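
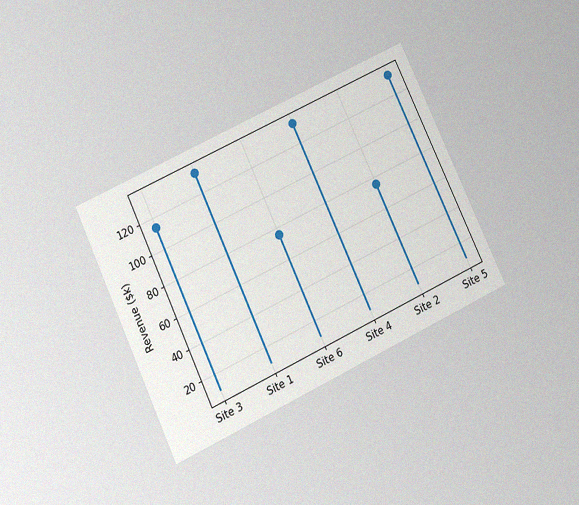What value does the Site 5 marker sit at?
The chart is tilted about 25° counter-clockwise and viewed slightly from below, with some photo noise. The Site 5 marker sits at $133k.

$133k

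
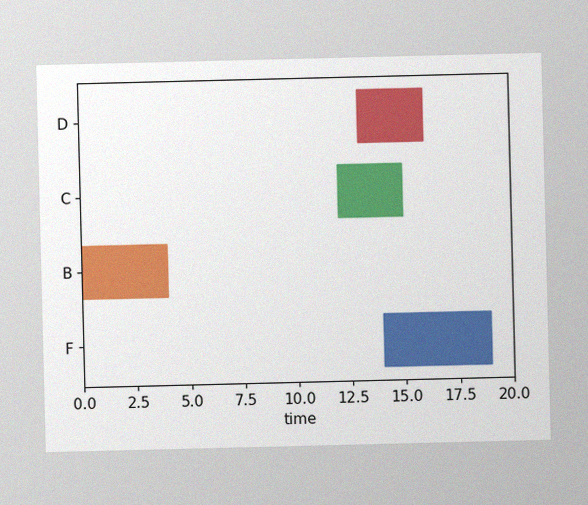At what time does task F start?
The image has some photo noise and uneven lighting. The F bar begins at t=14.

14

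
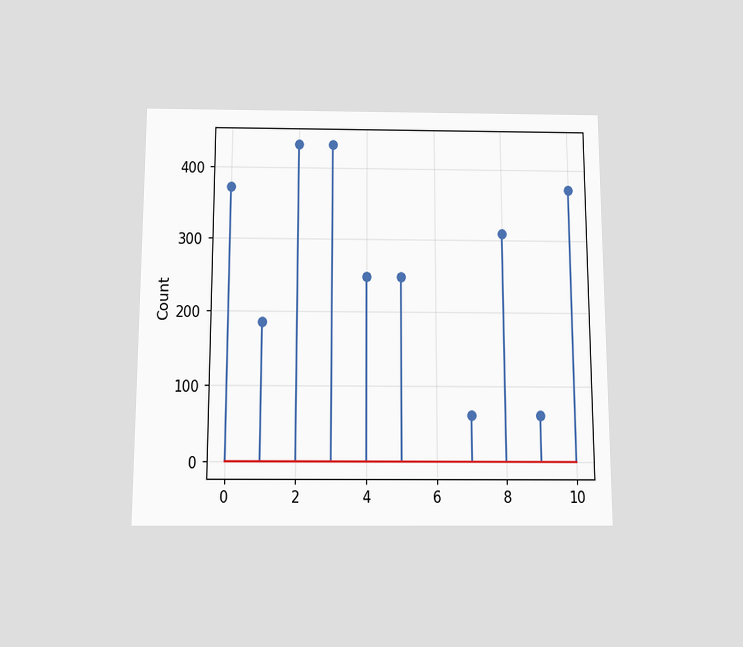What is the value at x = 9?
The chart is viewed slightly from below. The stem at x=9 reaches 62.

62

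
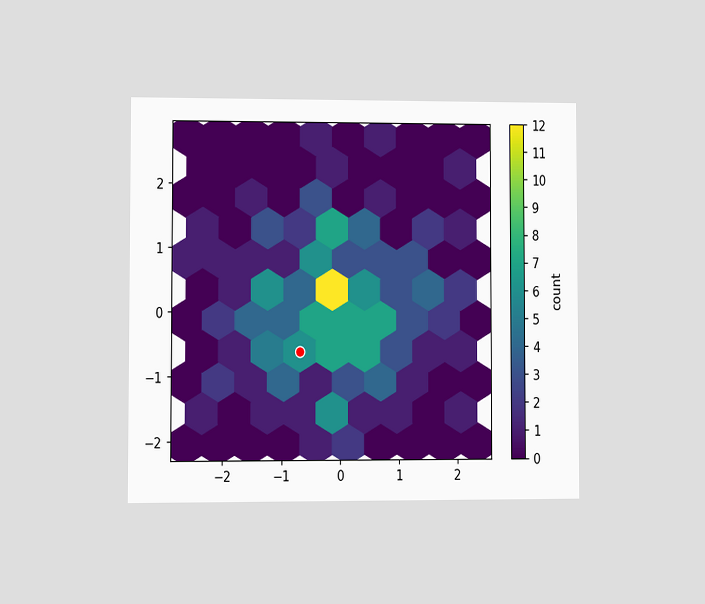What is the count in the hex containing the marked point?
6

The chart is viewed at a slight angle. The marked hex reads 6 on the colorbar.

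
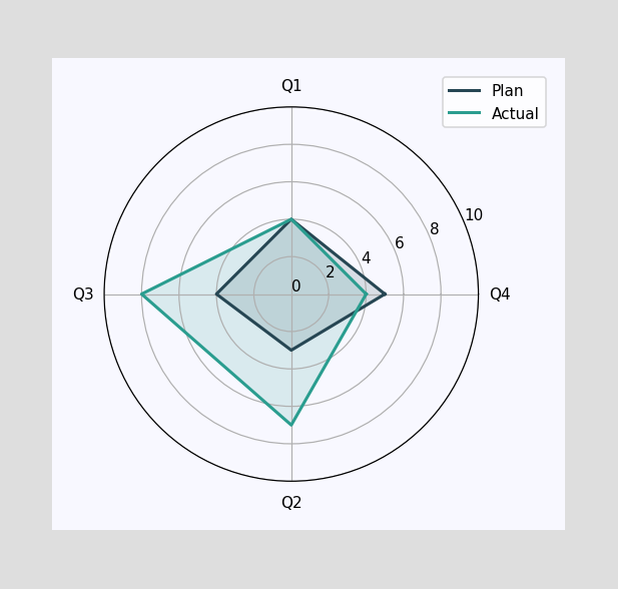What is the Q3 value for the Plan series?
On the Q3 axis, Plan reaches 4.

4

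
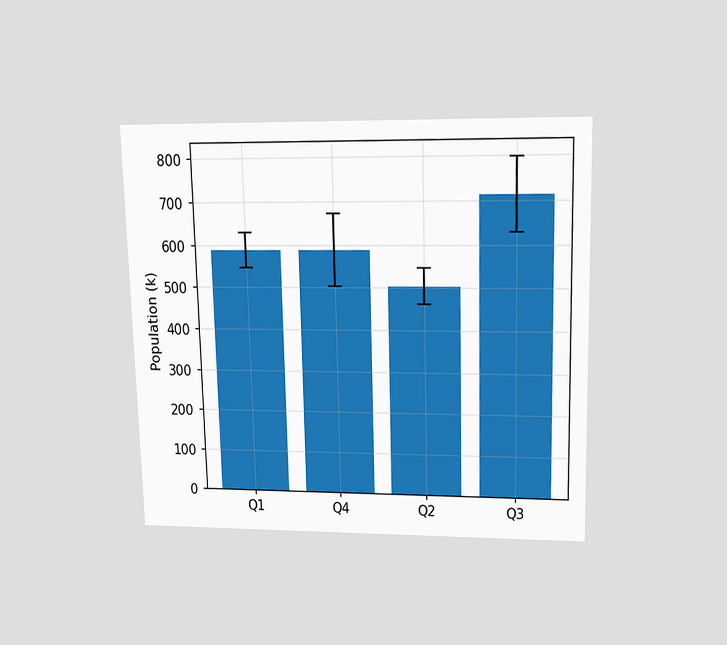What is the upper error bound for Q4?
672k

The chart is viewed slightly from above. The Q4 bar's upper whisker reaches 672k.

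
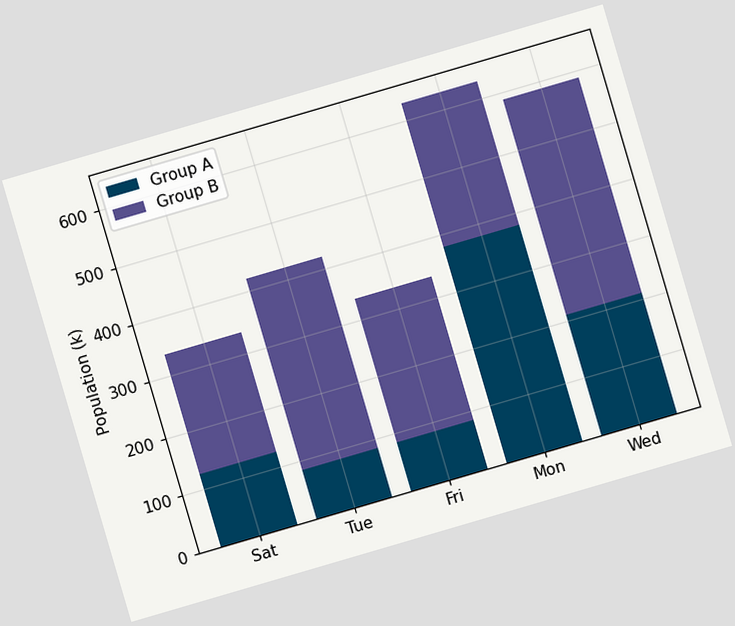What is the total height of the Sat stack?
The chart is tilted about 16° counter-clockwise. The Sat stack's top reaches 336k on the y-axis.

336k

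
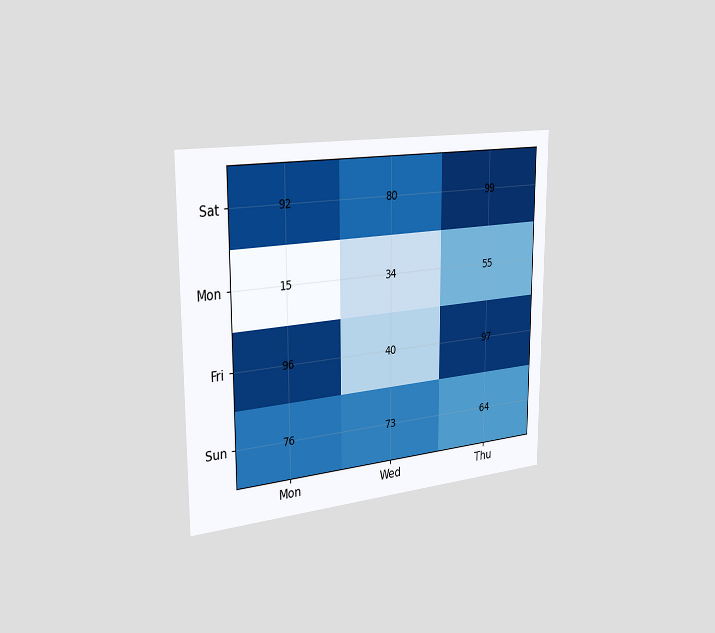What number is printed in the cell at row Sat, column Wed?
80

The chart is viewed slightly from the left. The (Sat, Wed) cell reads 80.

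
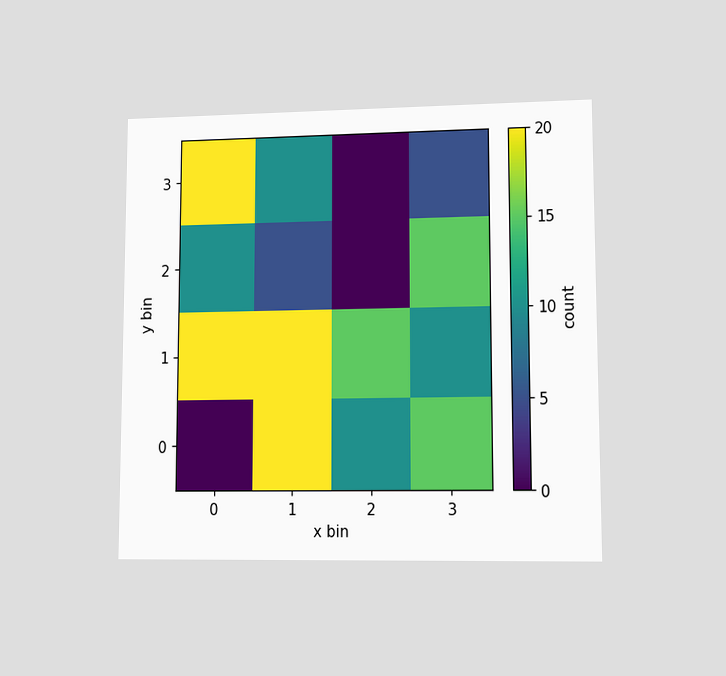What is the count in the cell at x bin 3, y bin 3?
The chart is viewed at a slight angle. Matching the cell (3, 3) against the colorbar gives 5.

5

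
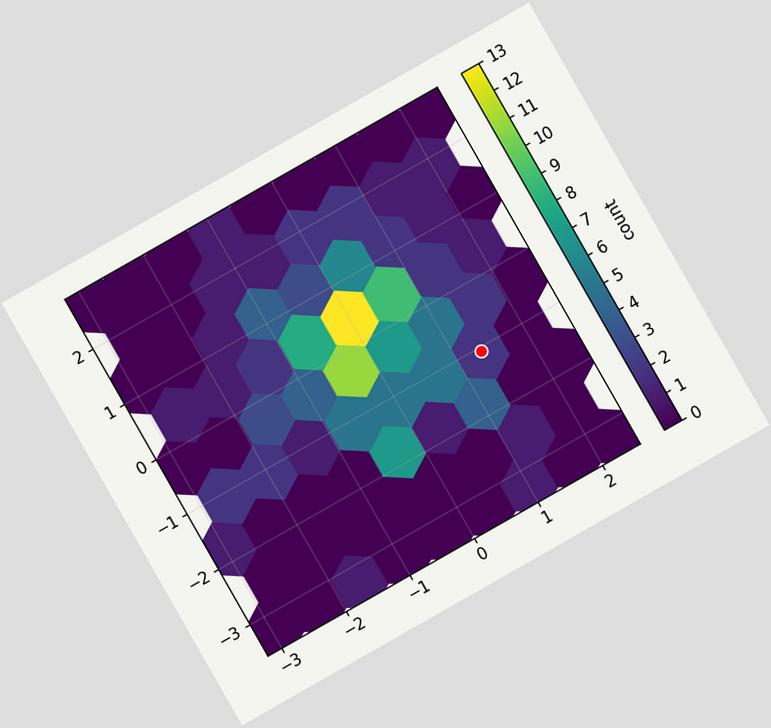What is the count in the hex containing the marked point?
The chart is tilted about 30° counter-clockwise. The marked hex reads 2 on the colorbar.

2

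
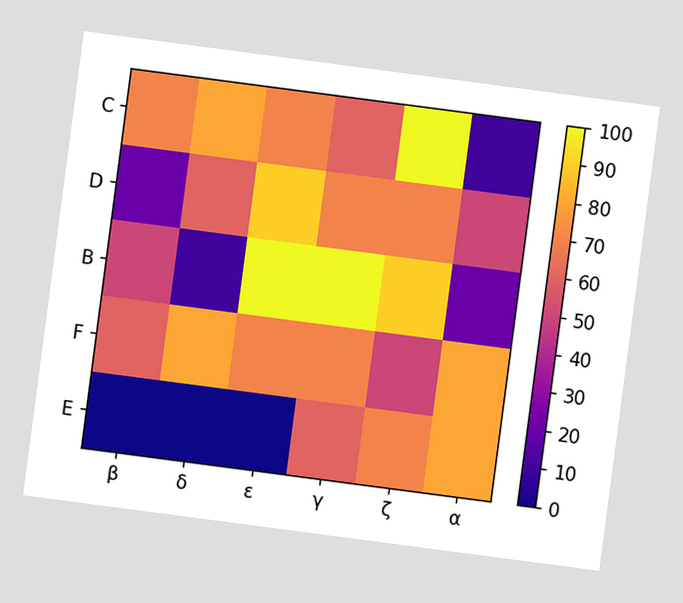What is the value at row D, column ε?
90

The chart is tilted about 7° clockwise. Matching cell (D, ε) against the colorbar gives 90.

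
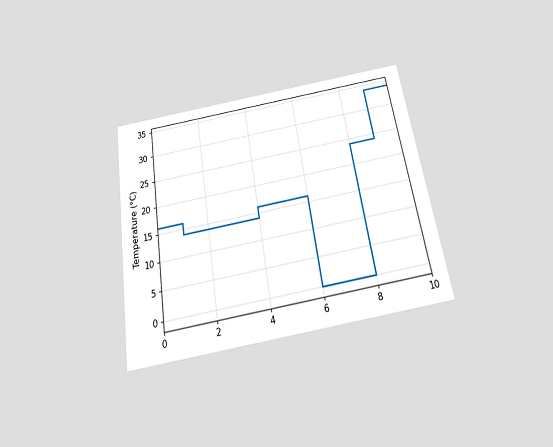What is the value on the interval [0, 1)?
The chart is tilted about 9° counter-clockwise and viewed slightly from below. On [0, 1) the step sits at 16°C.

16°C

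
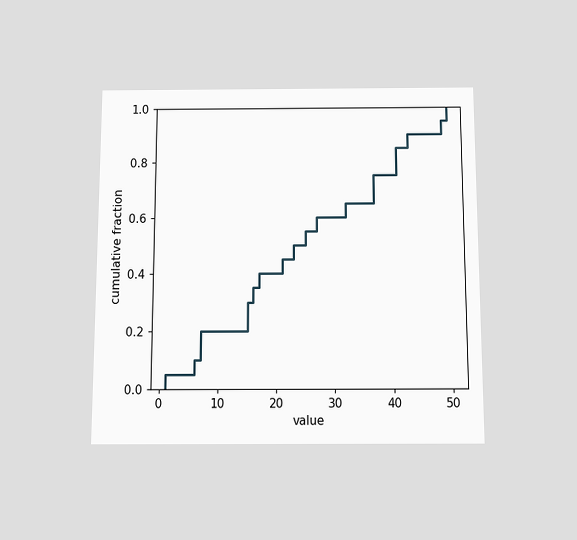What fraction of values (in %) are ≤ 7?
The chart is viewed slightly from below. At x=7 the ECDF step is at 20%.

20%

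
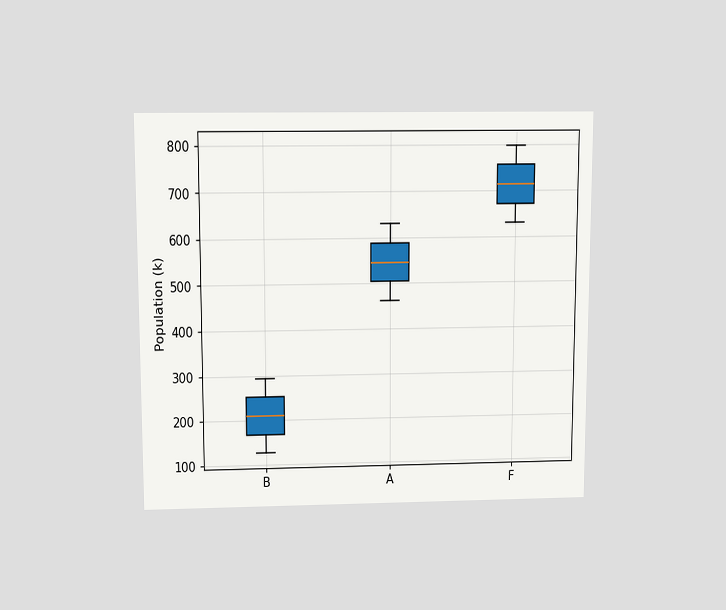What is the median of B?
210k

The chart is viewed slightly from above. The median line in the B box sits at 210k.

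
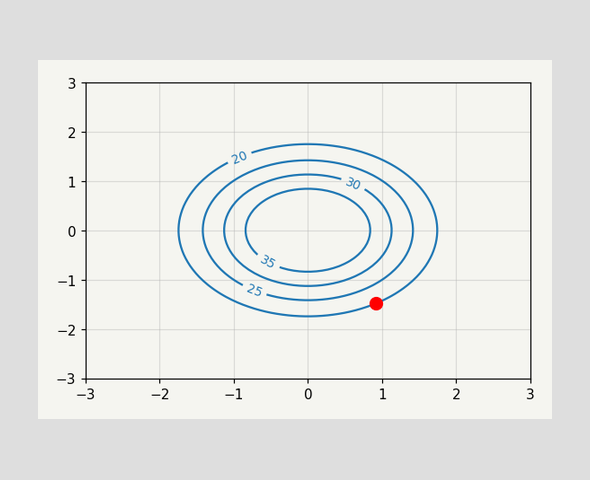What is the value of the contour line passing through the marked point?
The marked point sits on the contour labelled 20.

20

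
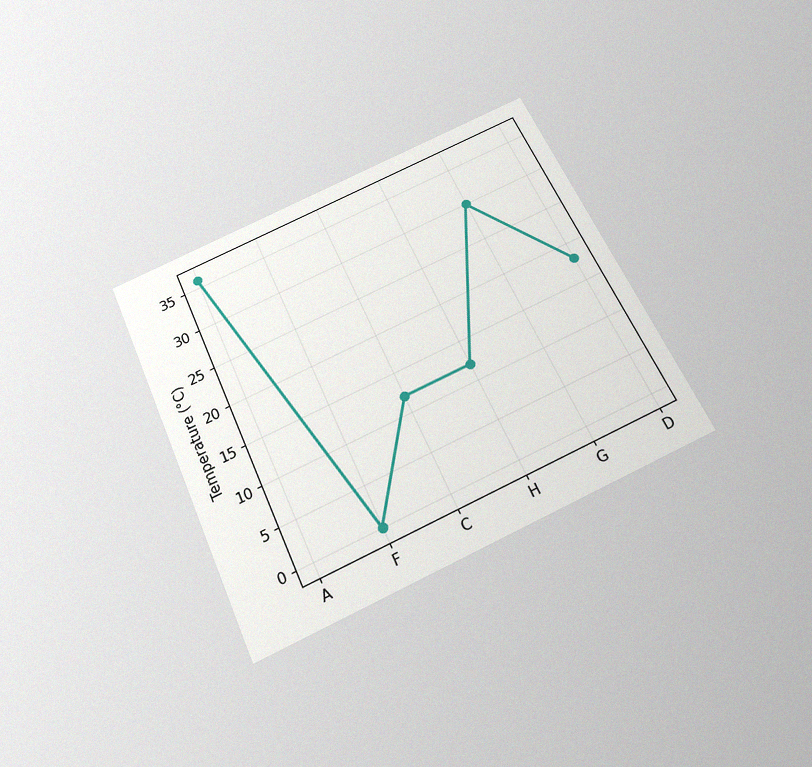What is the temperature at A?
36°C

The chart is tilted about 25° counter-clockwise and viewed slightly from below, with some photo noise. At A, the line is at 36°C.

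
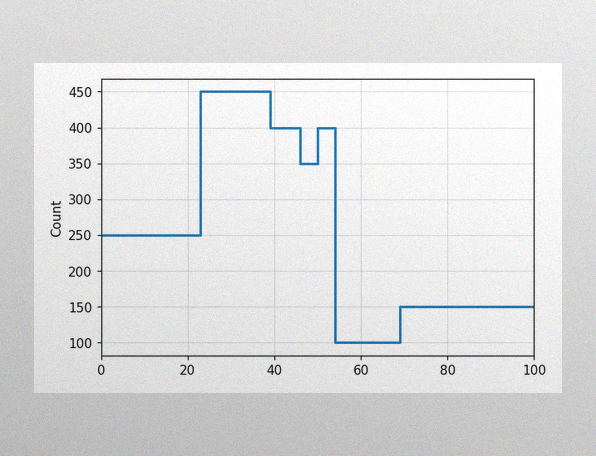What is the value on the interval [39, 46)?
400

The image has some photo noise and uneven lighting. On [39, 46) the step sits at 400.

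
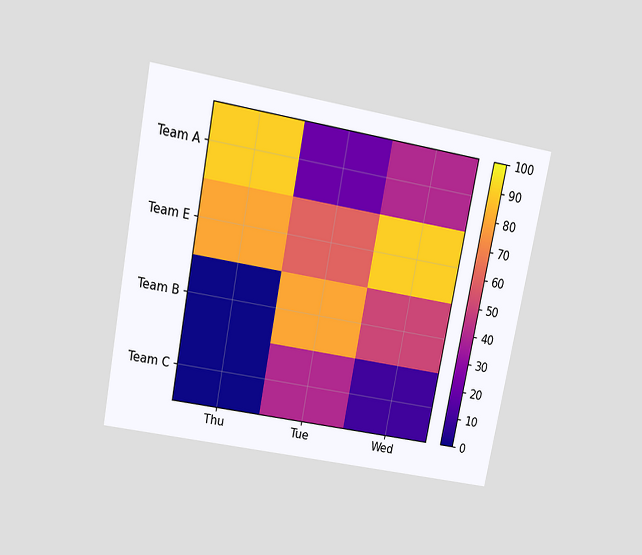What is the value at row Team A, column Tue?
20

The chart is tilted about 11° clockwise and viewed slightly from above. Matching cell (Team A, Tue) against the colorbar gives 20.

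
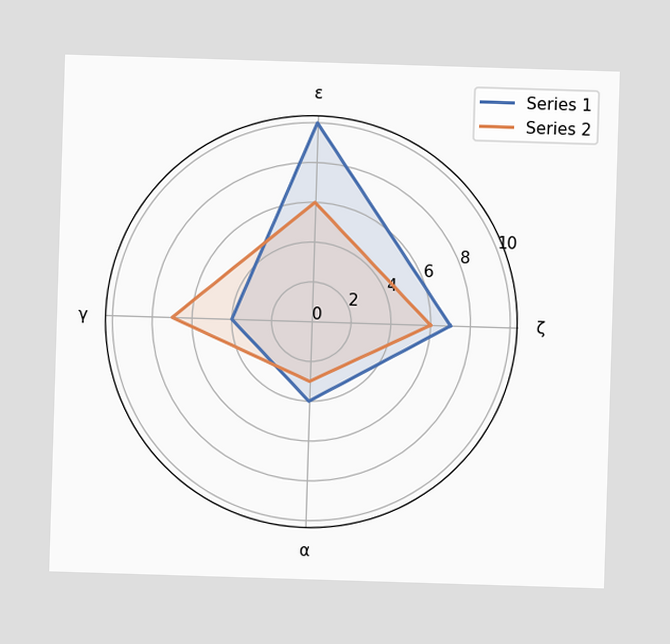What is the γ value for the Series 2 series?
7

On the γ axis, Series 2 reaches 7.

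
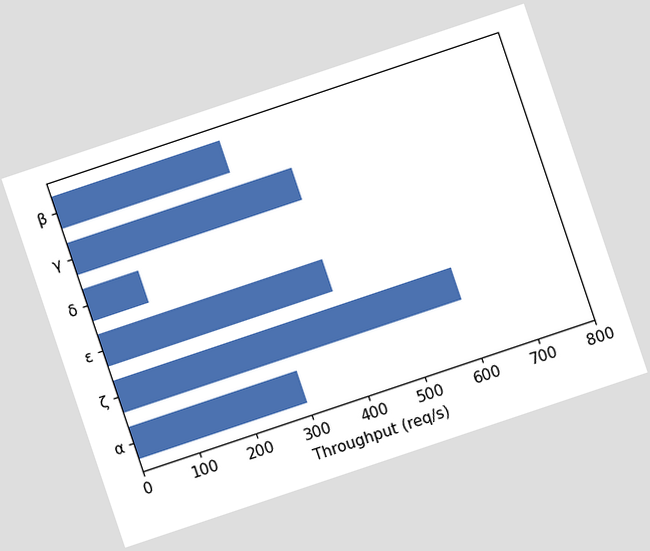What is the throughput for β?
300req/s

The chart is tilted about 19° counter-clockwise. Reading along the chart's x-axis, the β bar reaches 300req/s.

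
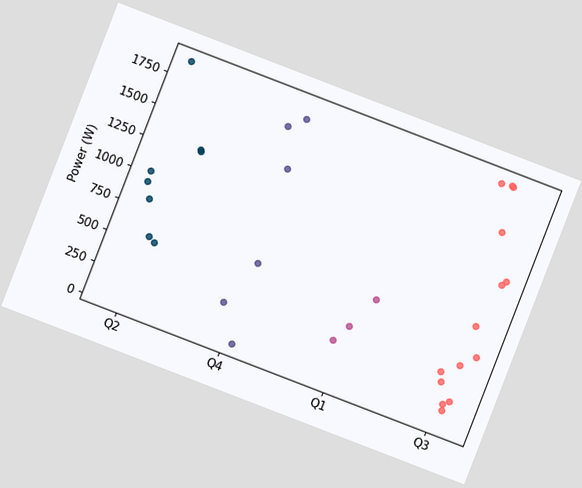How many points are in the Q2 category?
The chart is tilted about 21° clockwise. Counting the markers in the Q2 column gives 8.

8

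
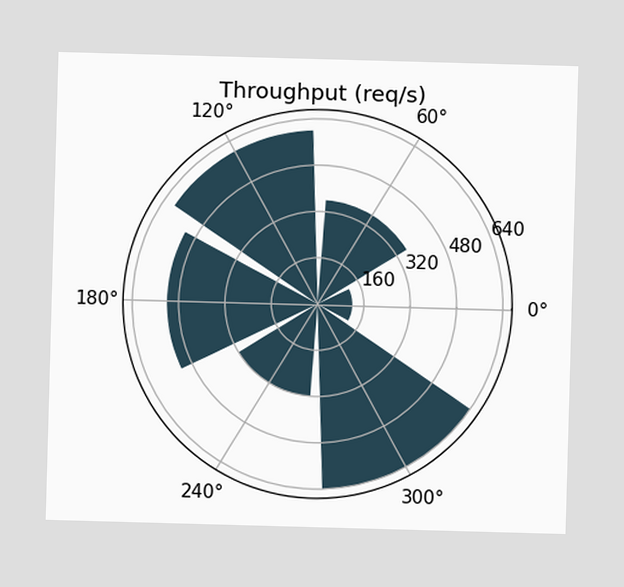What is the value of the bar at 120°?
600req/s

The bar at 120° reaches 600req/s on the radial axis.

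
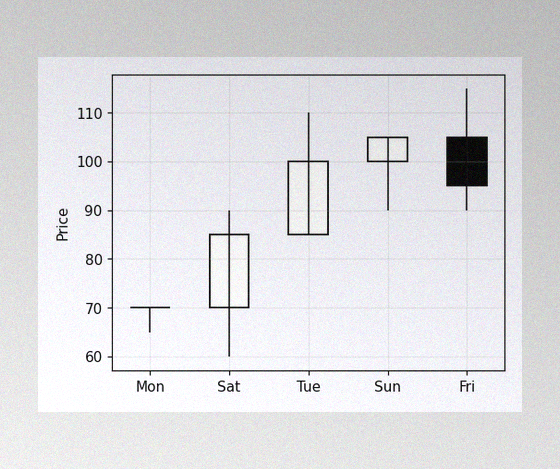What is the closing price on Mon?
70

The image has some photo noise and uneven lighting. The Mon candle closes at 70.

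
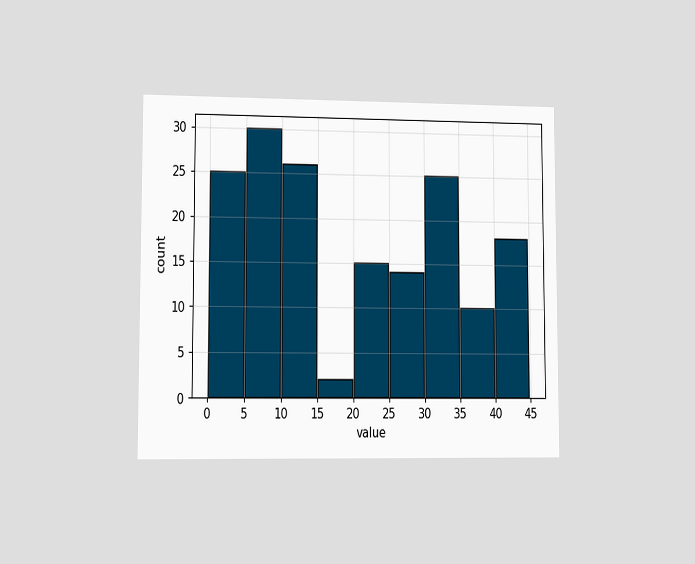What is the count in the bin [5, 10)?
30

The chart is viewed at a slight angle. The [5, 10) bin has height 30.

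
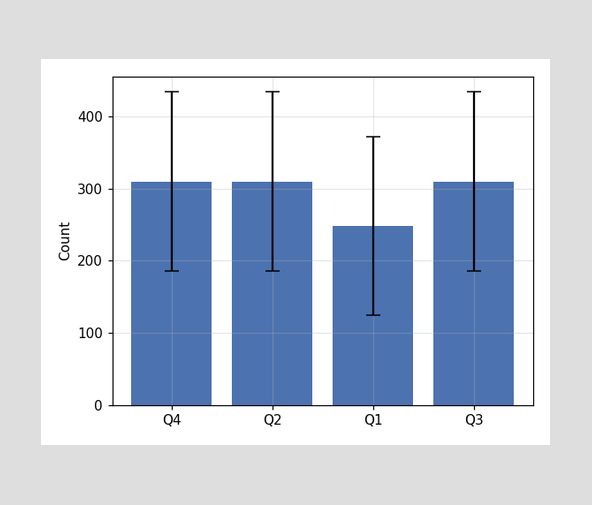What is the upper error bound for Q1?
372

The Q1 bar's upper whisker reaches 372.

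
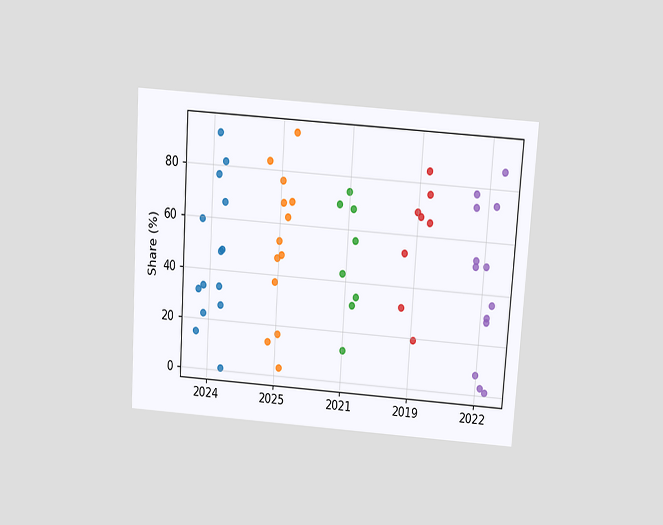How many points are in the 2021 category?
8

The chart is tilted about 4° clockwise and viewed slightly from above. Counting the markers in the 2021 column gives 8.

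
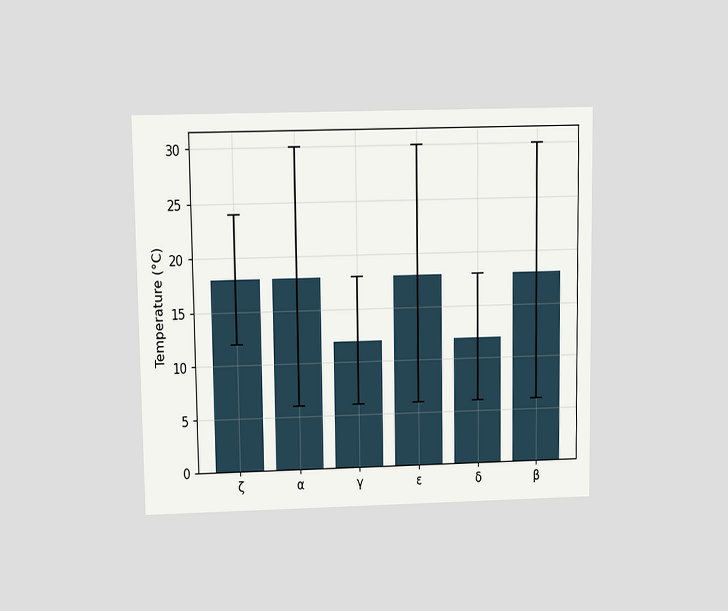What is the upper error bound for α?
30°C

The chart is viewed slightly from above. The α bar's upper whisker reaches 30°C.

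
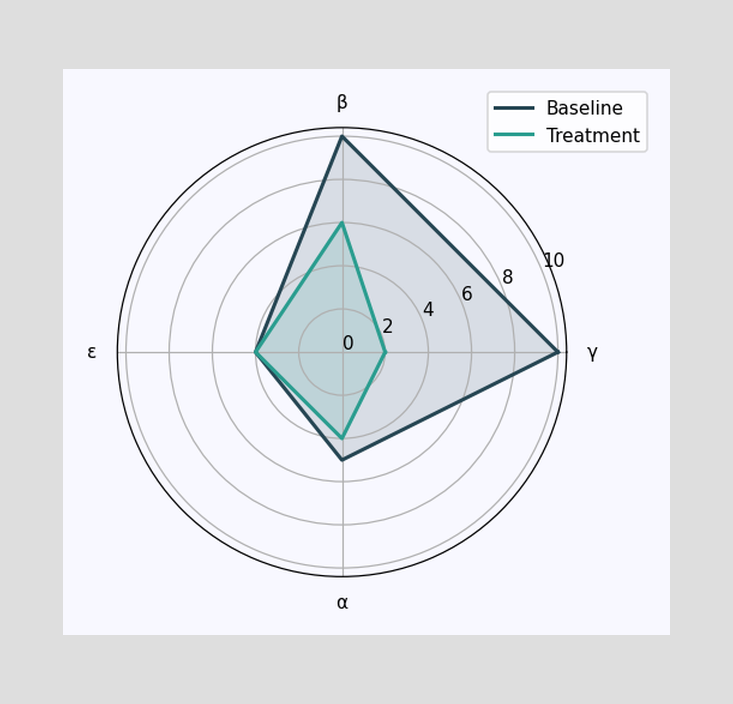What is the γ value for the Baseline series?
10

On the γ axis, Baseline reaches 10.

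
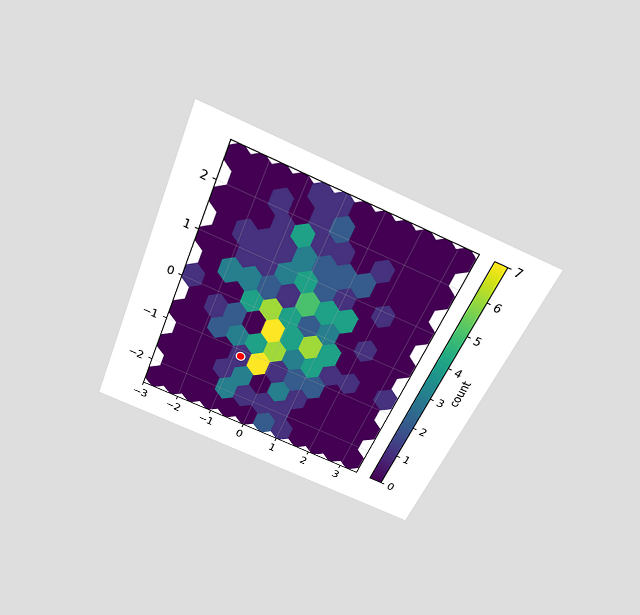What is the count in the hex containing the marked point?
The chart is tilted about 23° clockwise and viewed slightly from above. The marked hex reads 1 on the colorbar.

1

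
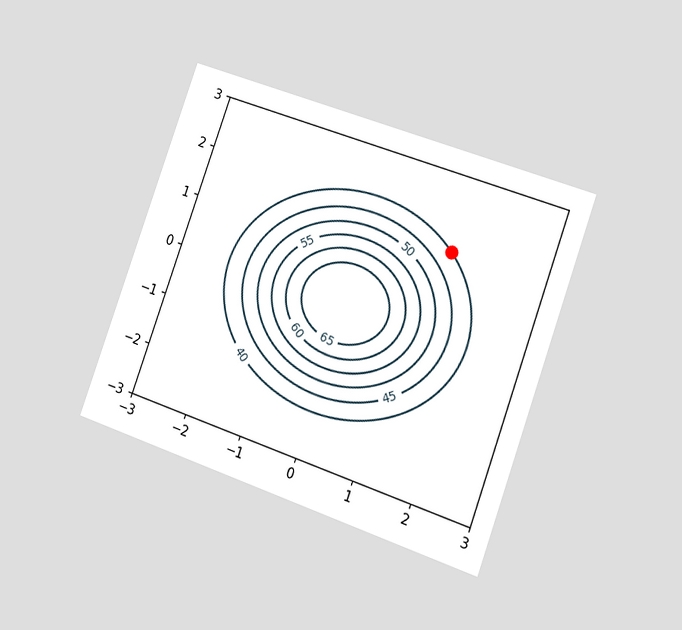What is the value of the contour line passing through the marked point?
40

The chart is tilted about 20° clockwise and viewed slightly from the right. The marked point sits on the contour labelled 40.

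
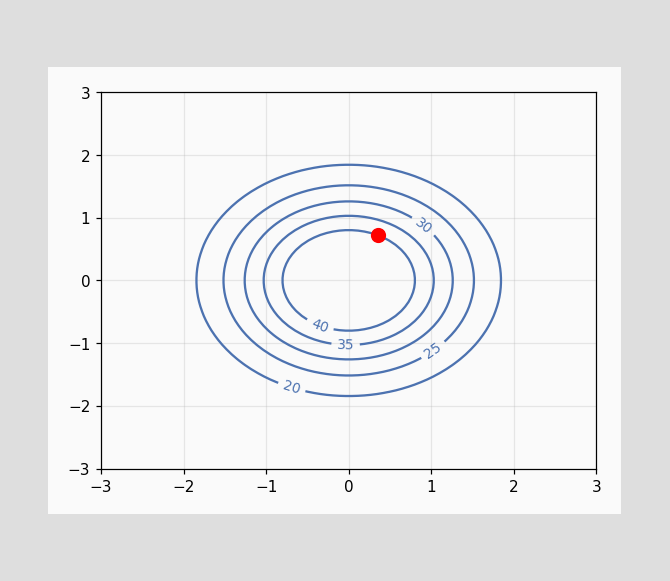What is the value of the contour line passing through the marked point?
40

The marked point sits on the contour labelled 40.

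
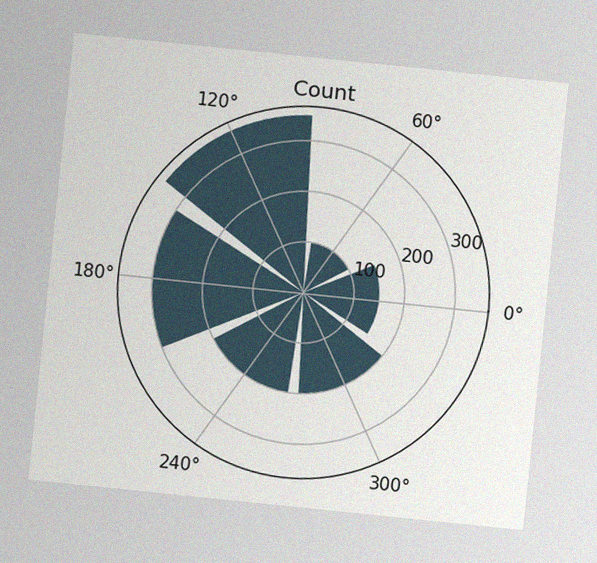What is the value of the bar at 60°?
100

The chart is tilted about 6° clockwise, with some photo noise. The bar at 60° reaches 100 on the radial axis.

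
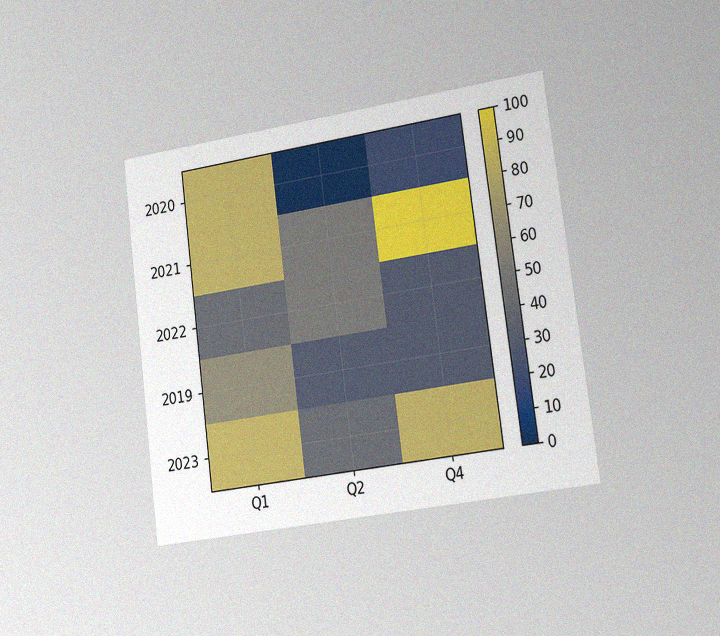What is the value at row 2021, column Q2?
The chart is tilted about 7° counter-clockwise and viewed slightly from the right, with some photo noise. Matching cell (2021, Q2) against the colorbar gives 50.

50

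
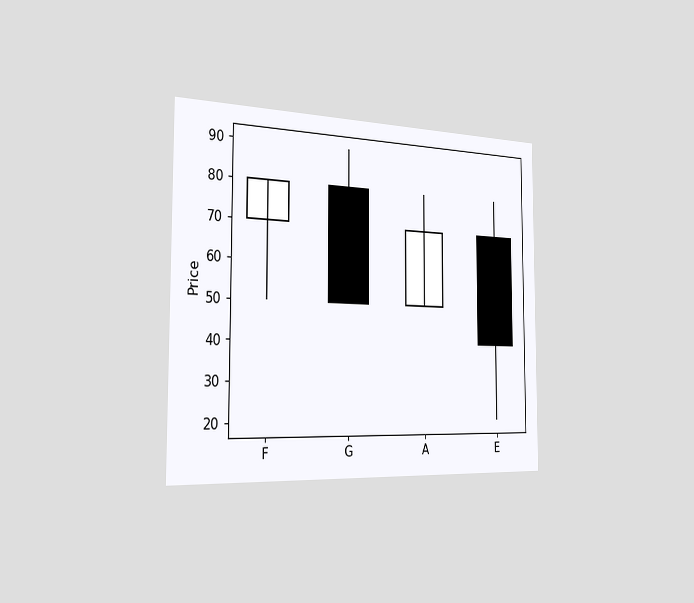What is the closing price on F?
80

The chart is viewed slightly from the left. The F candle closes at 80.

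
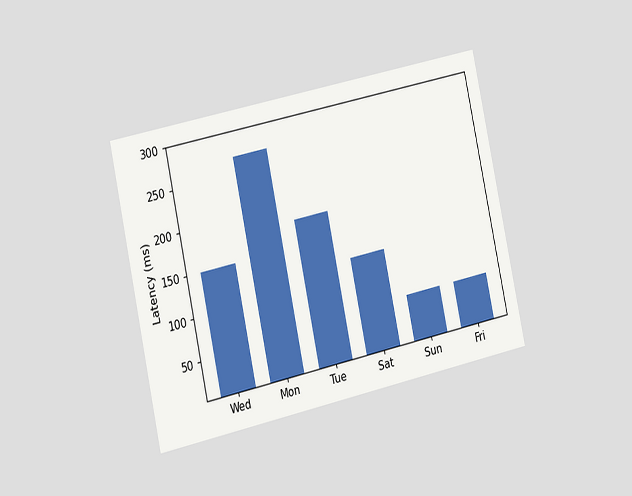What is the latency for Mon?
270ms

The chart is tilted about 12° counter-clockwise and viewed at a slight angle. Reading along the chart's y-axis, the Mon bar reaches 270ms.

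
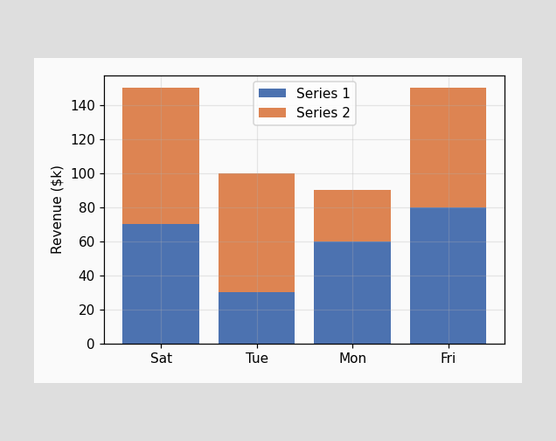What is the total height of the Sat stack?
The Sat stack's top reaches $150k on the y-axis.

$150k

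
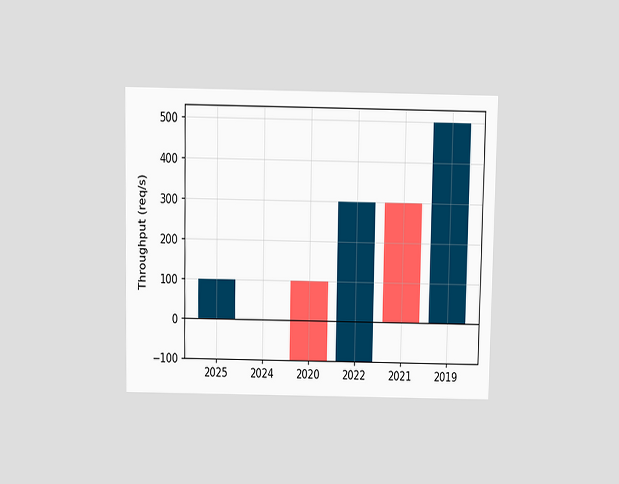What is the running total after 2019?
The chart is viewed slightly from above. After 2019 the running total reaches 500req/s.

500req/s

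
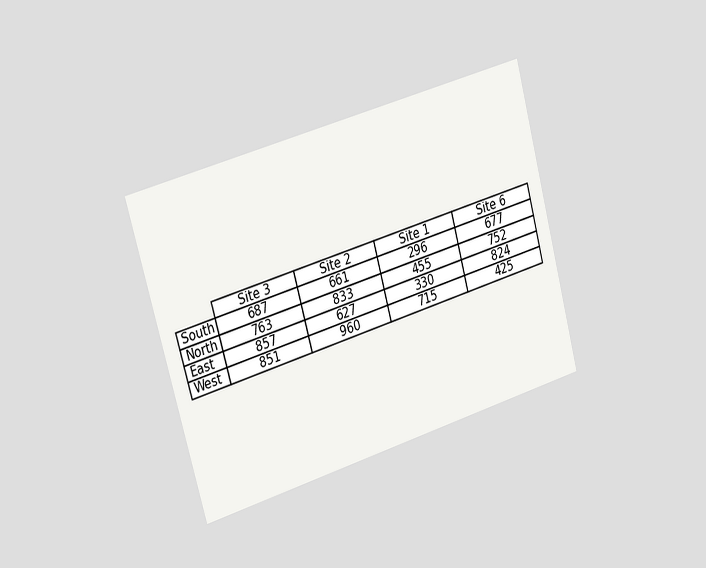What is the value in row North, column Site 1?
455

The chart is tilted about 16° counter-clockwise and viewed slightly from the left. The (North, Site 1) cell reads 455.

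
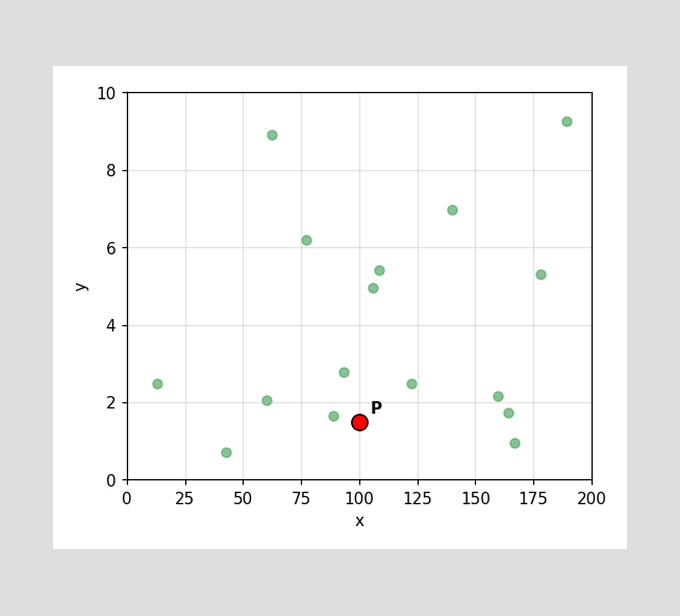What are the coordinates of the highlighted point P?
Following the gridlines from P to each axis, P sits at (100, 1.5).

(100, 1.5)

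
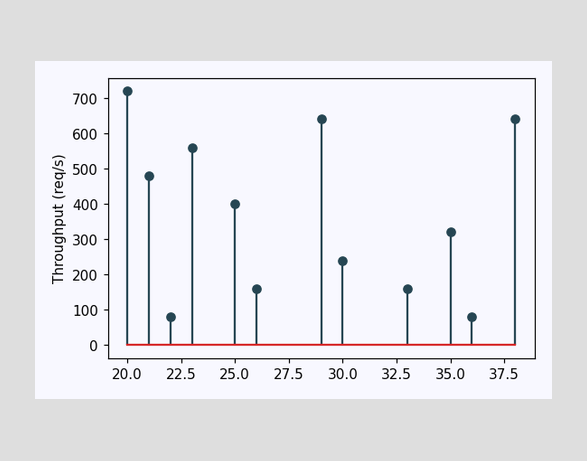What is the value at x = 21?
The stem at x=21 reaches 480req/s.

480req/s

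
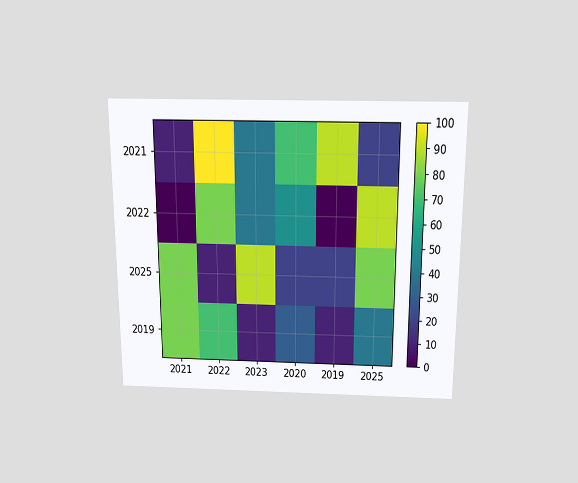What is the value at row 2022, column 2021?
0

The chart is viewed slightly from above. Matching cell (2022, 2021) against the colorbar gives 0.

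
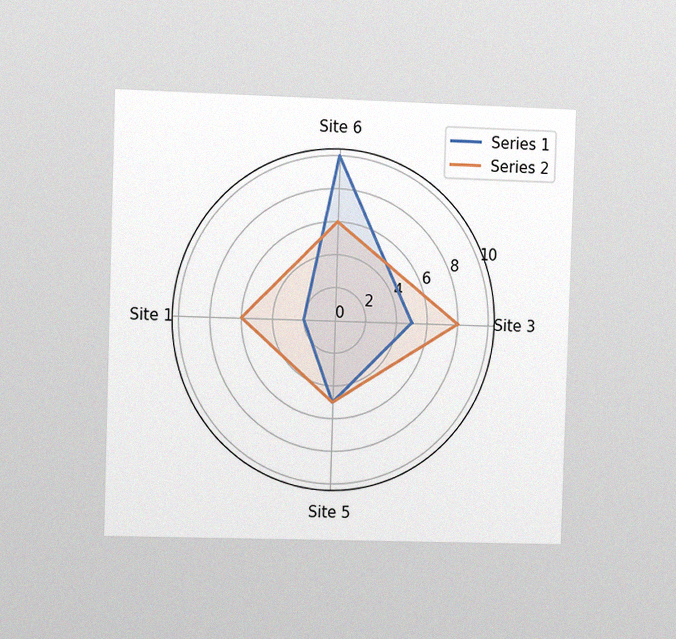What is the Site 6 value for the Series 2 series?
The chart is viewed at a slight angle, with some photo noise. On the Site 6 axis, Series 2 reaches 6.

6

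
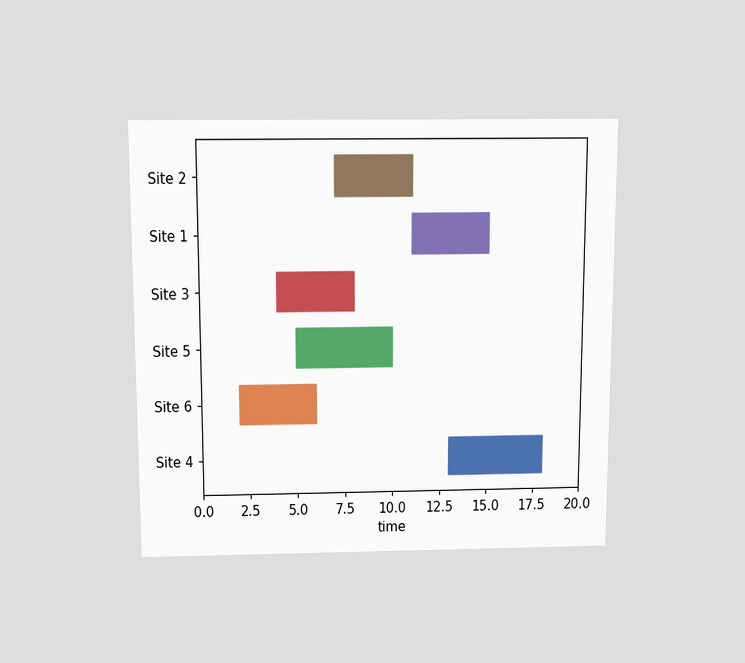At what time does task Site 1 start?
11

The chart is viewed slightly from above. The Site 1 bar begins at t=11.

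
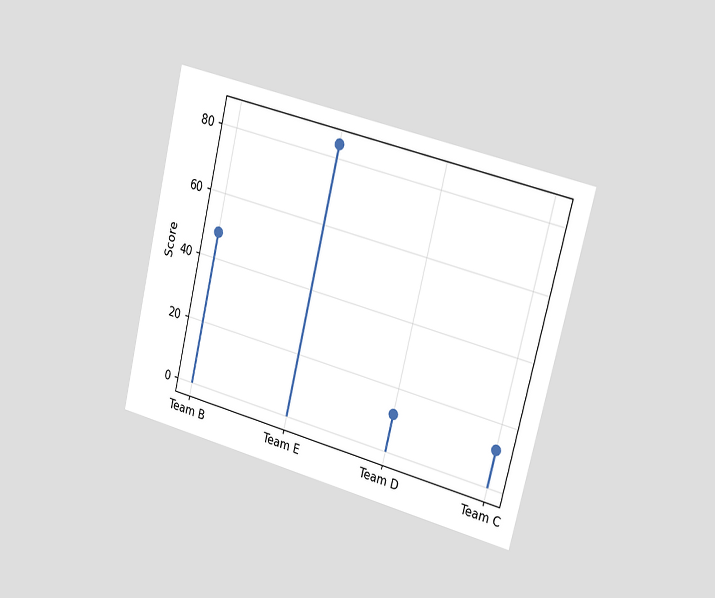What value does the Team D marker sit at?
The chart is tilted about 14° clockwise and viewed slightly from the right. The Team D marker sits at 12.

12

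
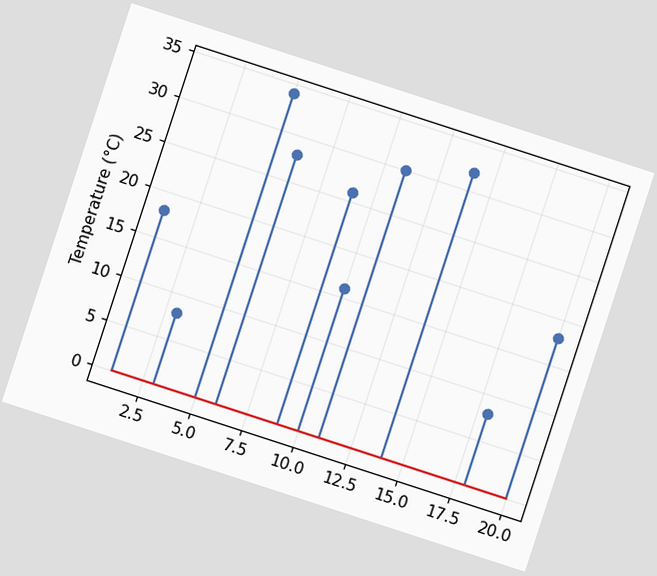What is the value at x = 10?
16°C

The chart is tilted about 18° clockwise. The stem at x=10 reaches 16°C.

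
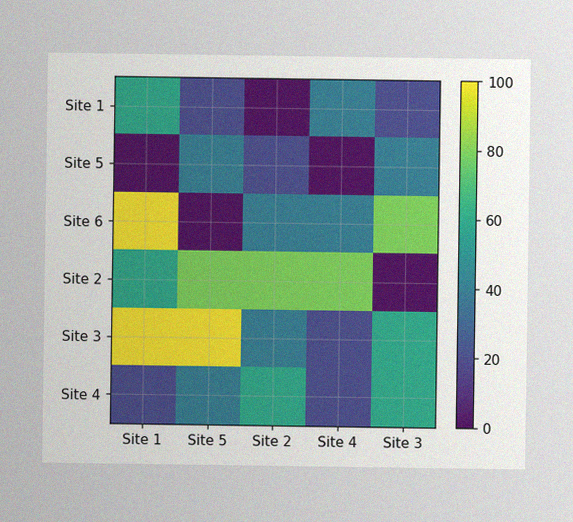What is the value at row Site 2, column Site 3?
The image has some photo noise and uneven lighting. Matching cell (Site 2, Site 3) against the colorbar gives 0.

0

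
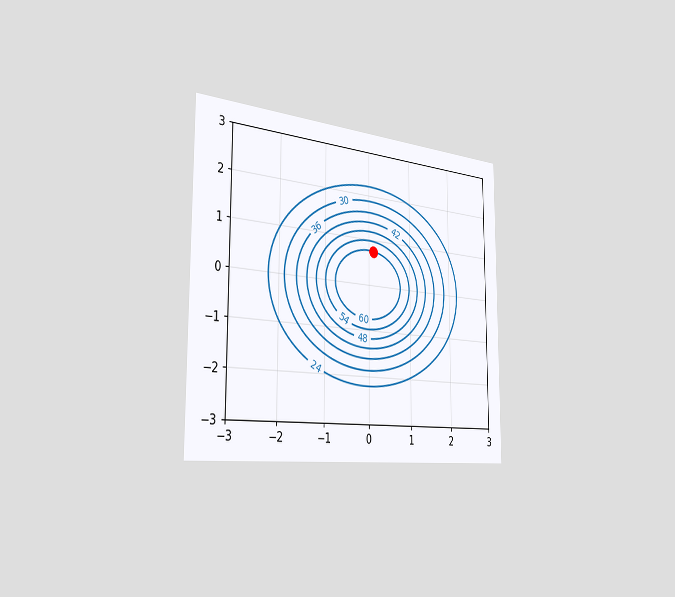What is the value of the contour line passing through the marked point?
60

The chart is viewed slightly from the left. The marked point sits on the contour labelled 60.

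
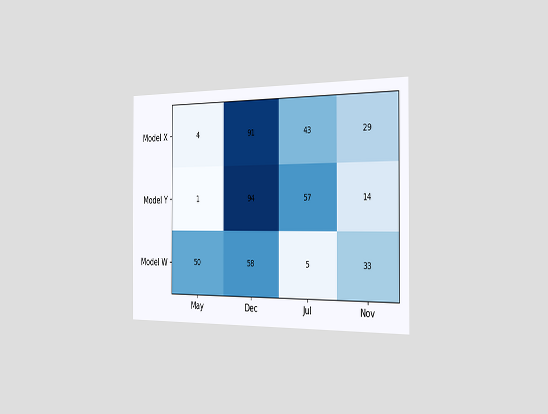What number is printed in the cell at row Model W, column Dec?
The chart is viewed slightly from the right. The (Model W, Dec) cell reads 58.

58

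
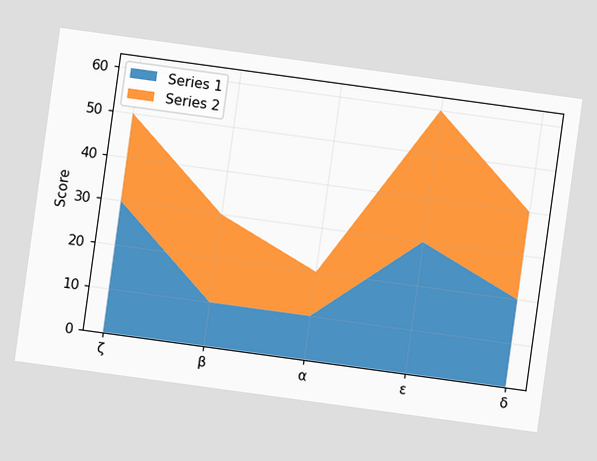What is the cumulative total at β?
The chart is tilted about 8° clockwise. The stacked total at β reaches 30.

30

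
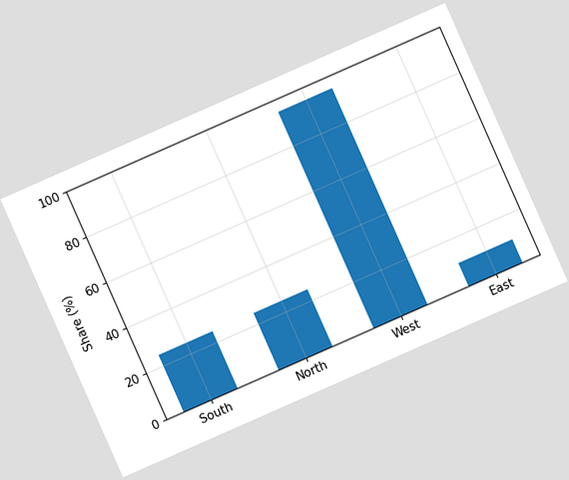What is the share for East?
10%

The chart is tilted about 24° counter-clockwise. Reading along the chart's y-axis, the East bar reaches 10%.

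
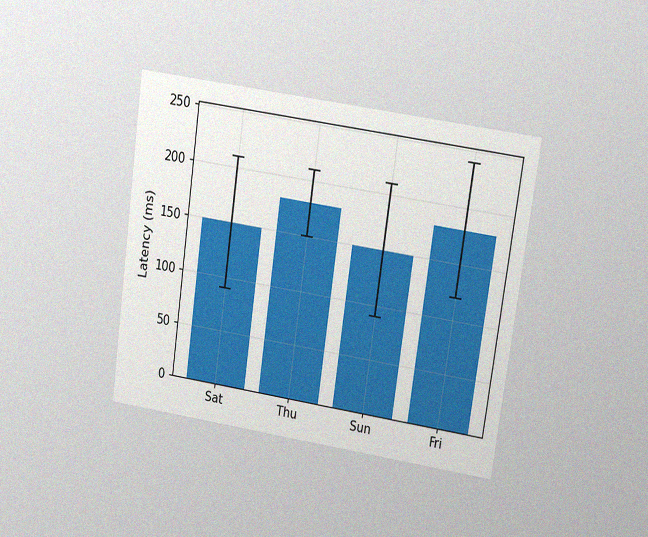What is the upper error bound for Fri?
240ms

The chart is tilted about 8° clockwise and viewed at a slight angle, with some photo noise. The Fri bar's upper whisker reaches 240ms.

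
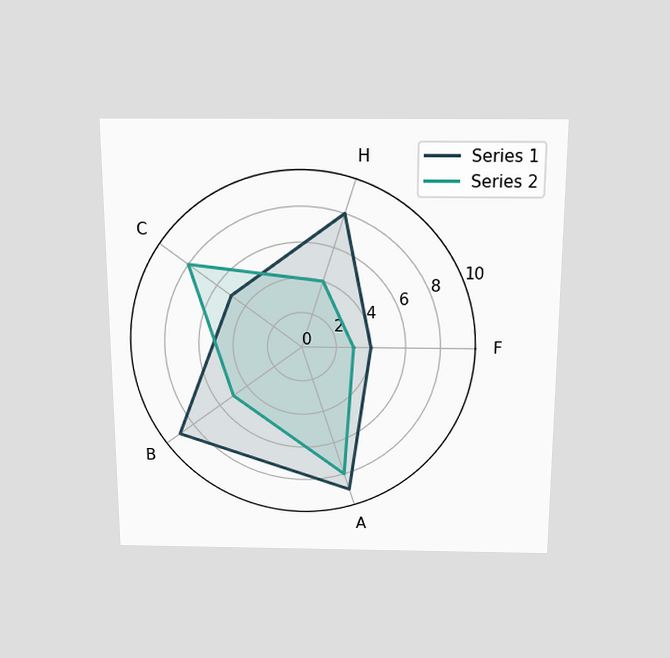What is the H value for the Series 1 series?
The chart is viewed slightly from above. On the H axis, Series 1 reaches 8.

8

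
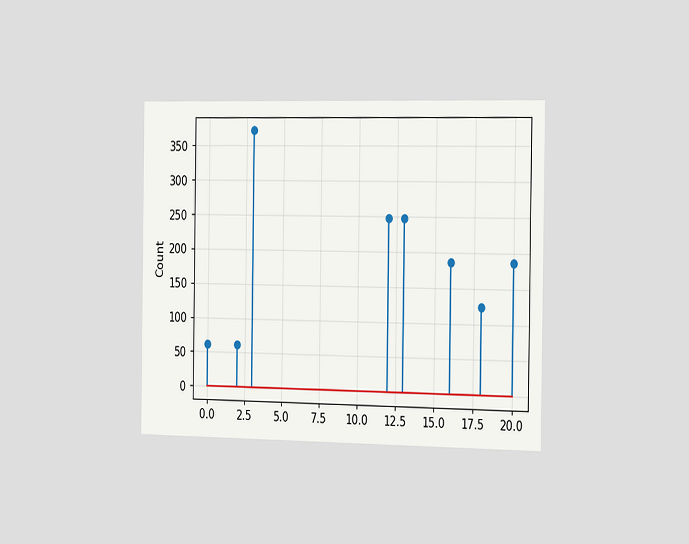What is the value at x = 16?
186

The chart is viewed slightly from the right. The stem at x=16 reaches 186.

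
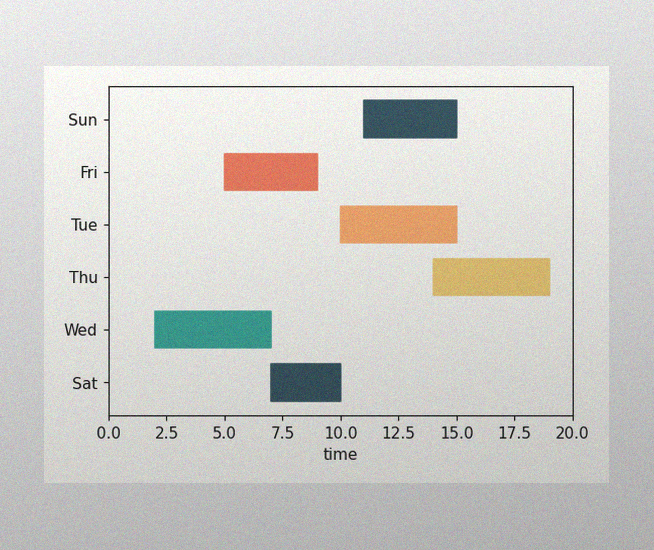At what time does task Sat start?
7

The image has some photo noise and uneven lighting. The Sat bar begins at t=7.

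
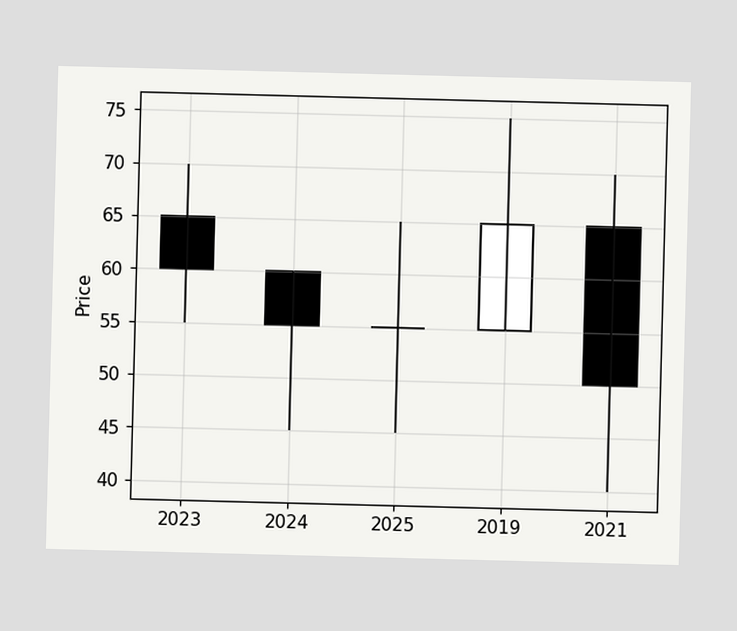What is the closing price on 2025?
55

The 2025 candle closes at 55.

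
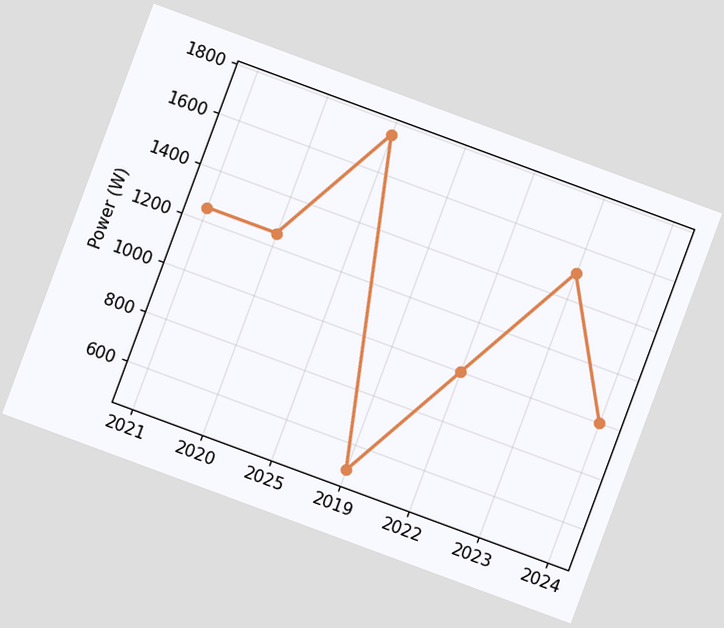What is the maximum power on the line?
The chart is tilted about 20° clockwise. The highest point is at 2025, and reading across to the y-axis gives 1750W.

1750W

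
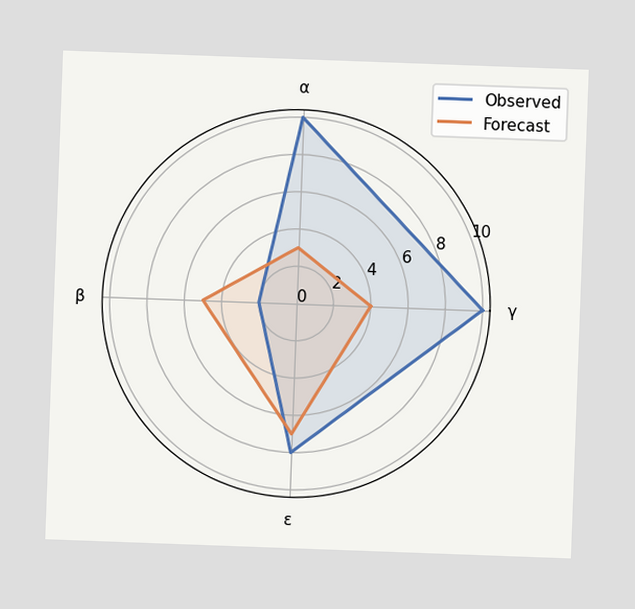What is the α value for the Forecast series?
3

The chart is tilted about 2° clockwise. On the α axis, Forecast reaches 3.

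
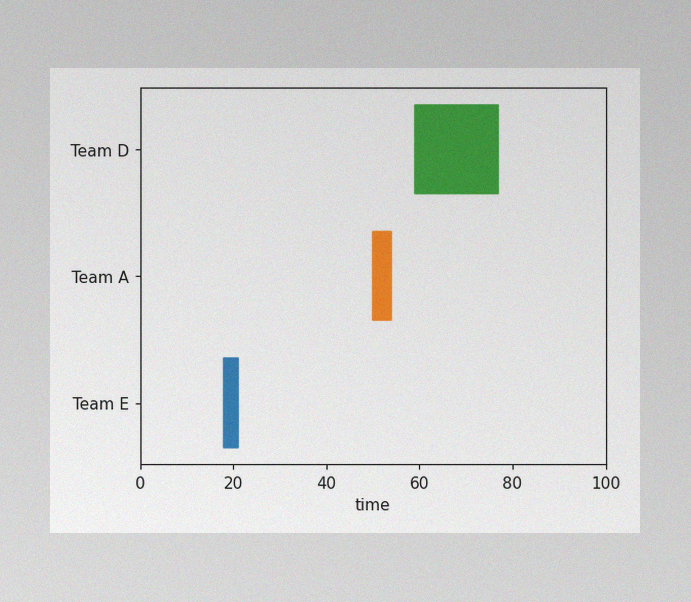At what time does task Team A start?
50

The image has some photo noise and uneven lighting. The Team A bar begins at t=50.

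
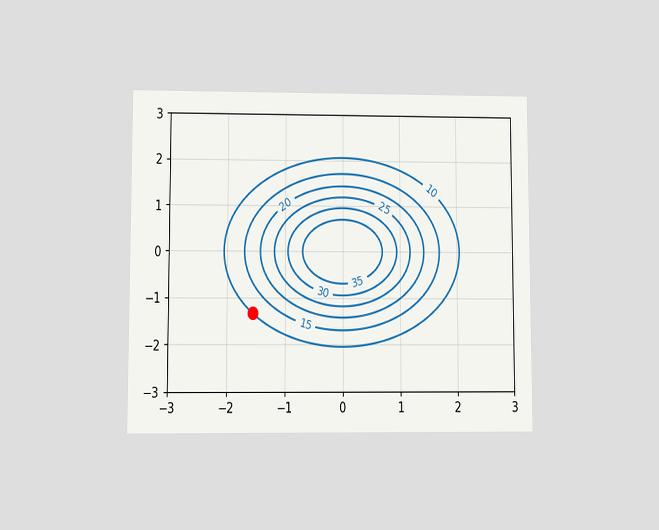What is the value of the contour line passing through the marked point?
10

The chart is viewed at a slight angle. The marked point sits on the contour labelled 10.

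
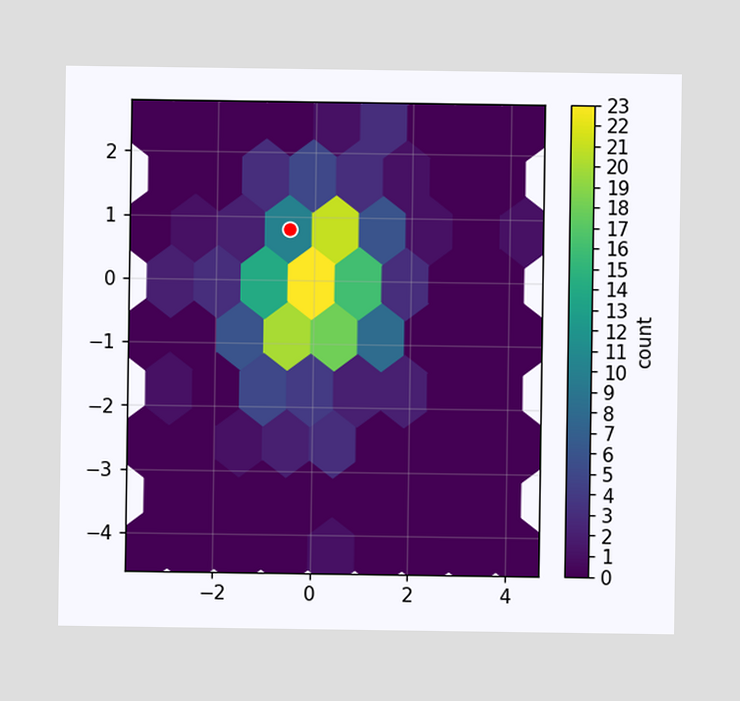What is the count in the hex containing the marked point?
The marked hex reads 10 on the colorbar.

10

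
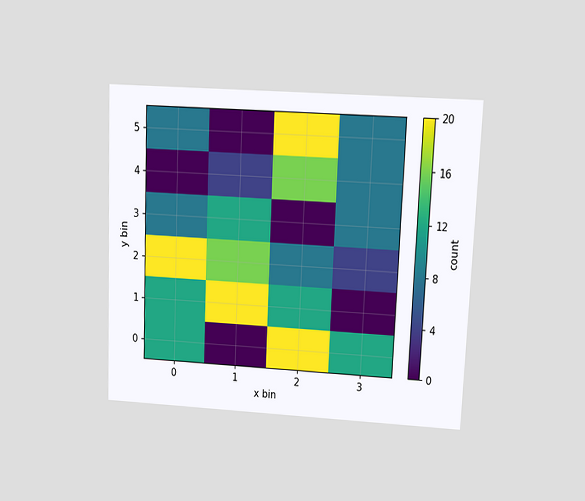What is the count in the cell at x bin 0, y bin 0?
The chart is tilted about 2° clockwise and viewed at a slight angle. Matching the cell (0, 0) against the colorbar gives 12.

12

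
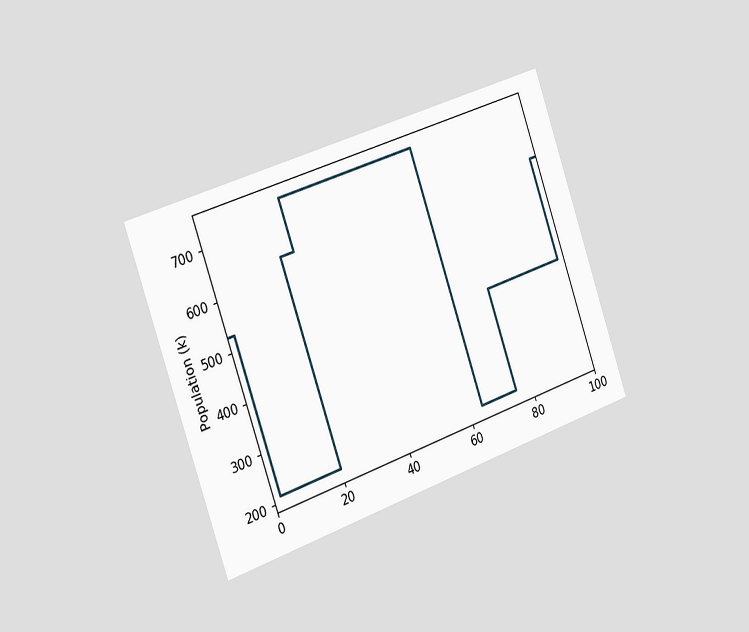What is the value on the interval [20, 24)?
636k

The chart is tilted about 19° counter-clockwise and viewed slightly from the left. On [20, 24) the step sits at 636k.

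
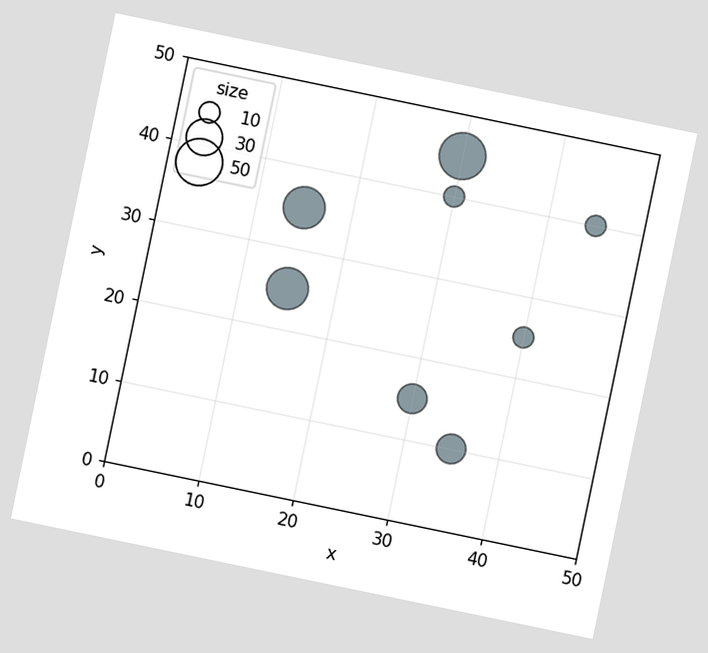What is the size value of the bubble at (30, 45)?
50

The chart is tilted about 12° clockwise. Matching the bubble at (30, 45) against the size legend gives 50.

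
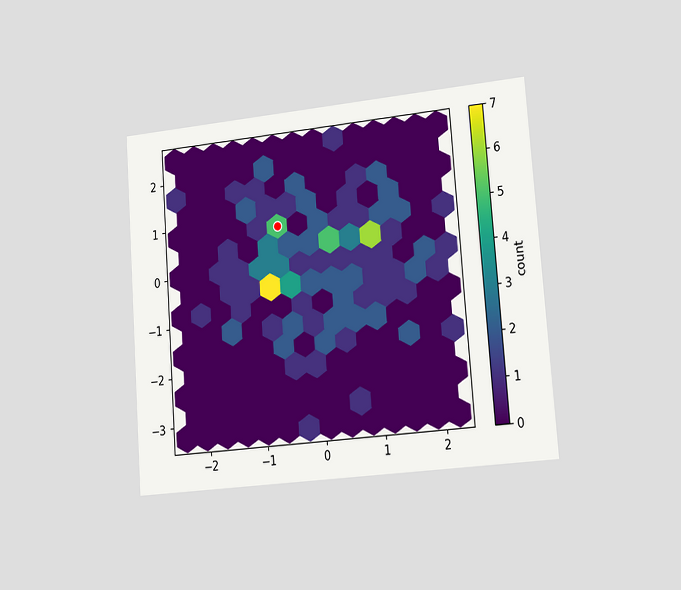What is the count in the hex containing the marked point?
5

The chart is tilted about 4° counter-clockwise and viewed slightly from the right. The marked hex reads 5 on the colorbar.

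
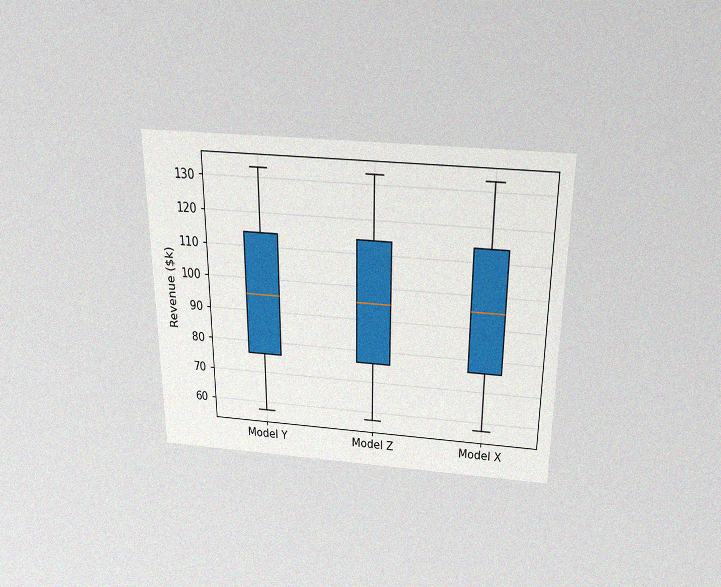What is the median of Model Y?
$95k

The chart is viewed slightly from above, with some photo noise. The median line in the Model Y box sits at $95k.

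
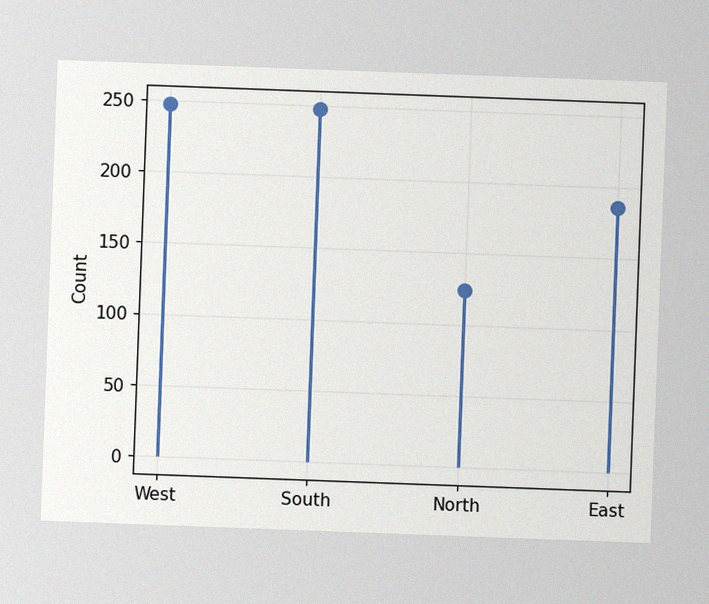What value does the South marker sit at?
248

The chart is tilted about 2° clockwise, with some photo noise. The South marker sits at 248.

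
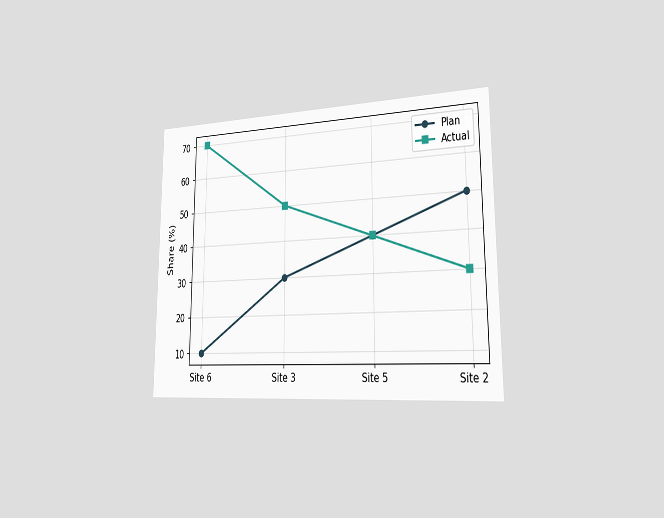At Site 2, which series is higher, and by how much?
Plan, by 20%

The chart is viewed slightly from the right. At Site 2, Plan sits above the other line by 20%.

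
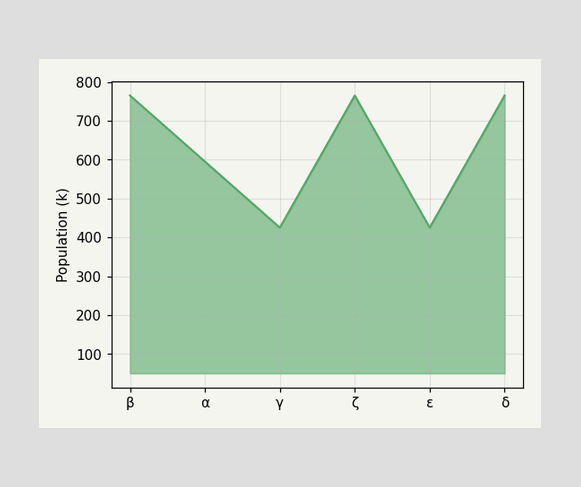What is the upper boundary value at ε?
425k

At ε the upper boundary is at 425k.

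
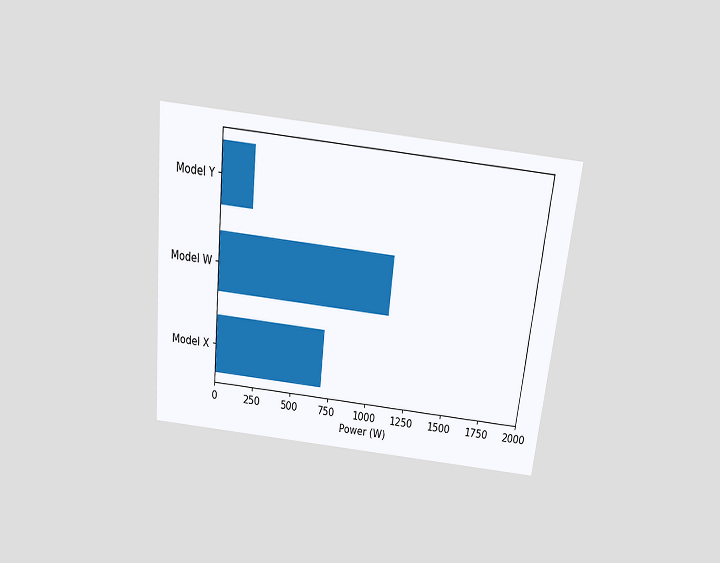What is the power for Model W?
The chart is tilted about 6° clockwise and viewed slightly from above. Reading along the chart's x-axis, the Model W bar reaches 1100W.

1100W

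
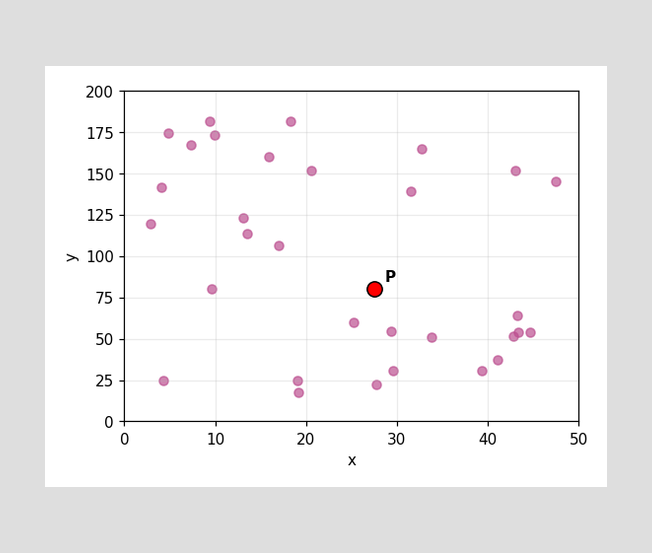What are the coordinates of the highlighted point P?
Following the gridlines from P to each axis, P sits at (27.5, 80).

(27.5, 80)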